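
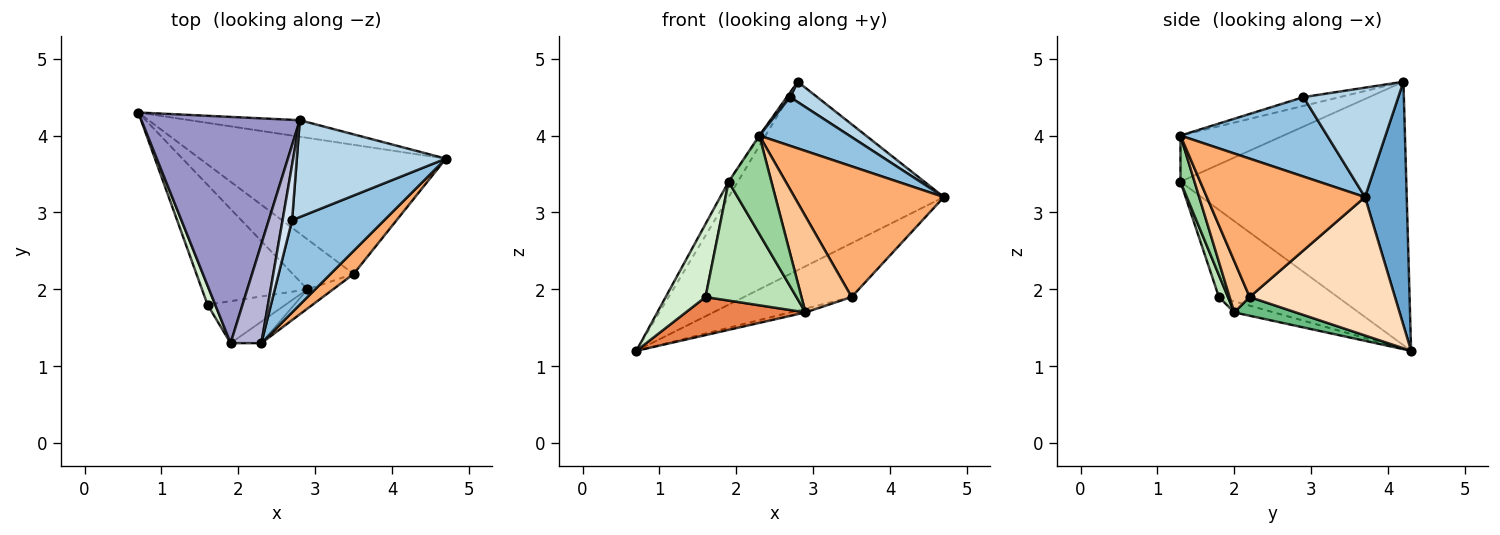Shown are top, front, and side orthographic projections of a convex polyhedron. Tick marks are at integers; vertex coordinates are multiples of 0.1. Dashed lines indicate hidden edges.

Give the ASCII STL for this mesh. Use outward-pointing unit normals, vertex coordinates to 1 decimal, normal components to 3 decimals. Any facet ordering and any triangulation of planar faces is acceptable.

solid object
 facet normal 0.190 0.978 -0.086
  outer loop
   vertex 2.8 4.2 4.7
   vertex 4.7 3.7 3.2
   vertex 0.7 4.3 1.2
  endloop
 endfacet
 facet normal 0.606 -0.371 0.704
  outer loop
   vertex 2.7 2.9 4.5
   vertex 2.3 1.3 4.0
   vertex 4.7 3.7 3.2
  endloop
 endfacet
 facet normal 0.583 -0.167 0.795
  outer loop
   vertex 2.7 2.9 4.5
   vertex 4.7 3.7 3.2
   vertex 2.8 4.2 4.7
  endloop
 endfacet
 facet normal -0.674 -0.061 0.736
  outer loop
   vertex 2.7 2.9 4.5
   vertex 2.8 4.2 4.7
   vertex 2.3 1.3 4.0
  endloop
 endfacet
 facet normal -0.100 -0.301 -0.948
  outer loop
   vertex 1.6 1.8 1.9
   vertex 0.7 4.3 1.2
   vertex 2.9 2.0 1.7
  endloop
 endfacet
 facet normal 0.722 -0.682 0.120
  outer loop
   vertex 3.5 2.2 1.9
   vertex 4.7 3.7 3.2
   vertex 2.3 1.3 4.0
  endloop
 endfacet
 facet normal 0.365 -0.913 -0.183
  outer loop
   vertex 3.5 2.2 1.9
   vertex 2.3 1.3 4.0
   vertex 2.9 2.0 1.7
  endloop
 endfacet
 facet normal 0.461 0.341 -0.819
  outer loop
   vertex 3.5 2.2 1.9
   vertex 0.7 4.3 1.2
   vertex 4.7 3.7 3.2
  endloop
 endfacet
 facet normal 0.293 0.073 -0.953
  outer loop
   vertex 3.5 2.2 1.9
   vertex 2.9 2.0 1.7
   vertex 0.7 4.3 1.2
  endloop
 endfacet
 facet normal 0.305 -0.930 -0.203
  outer loop
   vertex 1.9 1.3 3.4
   vertex 2.9 2.0 1.7
   vertex 2.3 1.3 4.0
  endloop
 endfacet
 facet normal 0.093 -0.939 -0.332
  outer loop
   vertex 1.9 1.3 3.4
   vertex 1.6 1.8 1.9
   vertex 2.9 2.0 1.7
  endloop
 endfacet
 facet normal -0.945 -0.317 0.083
  outer loop
   vertex 1.9 1.3 3.4
   vertex 0.7 4.3 1.2
   vertex 1.6 1.8 1.9
  endloop
 endfacet
 facet normal -0.857 0.035 0.515
  outer loop
   vertex 1.9 1.3 3.4
   vertex 2.8 4.2 4.7
   vertex 0.7 4.3 1.2
  endloop
 endfacet
 facet normal -0.832 0.010 0.555
  outer loop
   vertex 1.9 1.3 3.4
   vertex 2.3 1.3 4.0
   vertex 2.8 4.2 4.7
  endloop
 endfacet
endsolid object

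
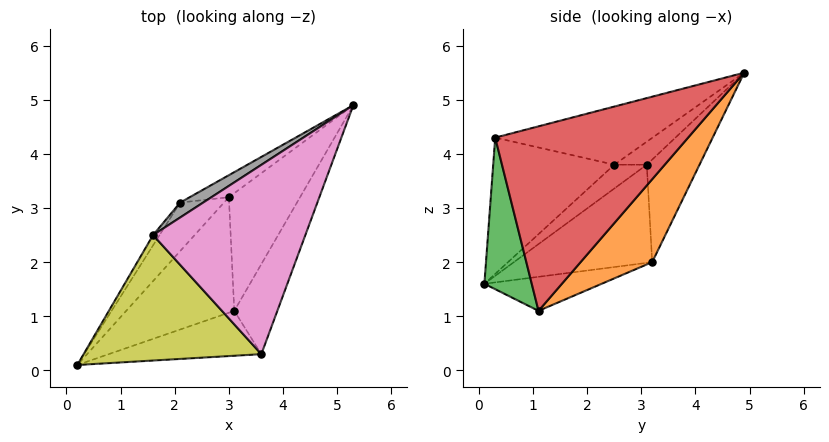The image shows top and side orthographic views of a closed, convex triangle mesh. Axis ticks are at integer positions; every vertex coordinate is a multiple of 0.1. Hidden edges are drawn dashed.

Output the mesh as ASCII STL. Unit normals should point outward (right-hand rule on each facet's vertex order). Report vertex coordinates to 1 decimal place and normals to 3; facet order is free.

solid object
 facet normal -0.280 0.367 -0.887
  outer loop
   vertex 3.0 3.2 2.0
   vertex 3.1 1.1 1.1
   vertex 0.2 0.1 1.6
  endloop
 endfacet
 facet normal 0.723 0.301 -0.621
  outer loop
   vertex 3.0 3.2 2.0
   vertex 5.3 4.9 5.5
   vertex 3.1 1.1 1.1
  endloop
 endfacet
 facet normal 0.271 -0.923 -0.273
  outer loop
   vertex 3.6 0.3 4.3
   vertex 0.2 0.1 1.6
   vertex 3.1 1.1 1.1
  endloop
 endfacet
 facet normal 0.933 -0.288 -0.218
  outer loop
   vertex 3.6 0.3 4.3
   vertex 3.1 1.1 1.1
   vertex 5.3 4.9 5.5
  endloop
 endfacet
 facet normal -0.686 0.659 -0.307
  outer loop
   vertex 2.1 3.1 3.8
   vertex 3.0 3.2 2.0
   vertex 0.2 0.1 1.6
  endloop
 endfacet
 facet normal -0.418 0.894 -0.159
  outer loop
   vertex 2.1 3.1 3.8
   vertex 5.3 4.9 5.5
   vertex 3.0 3.2 2.0
  endloop
 endfacet
 facet normal -0.354 -0.111 0.928
  outer loop
   vertex 1.6 2.5 3.8
   vertex 3.6 0.3 4.3
   vertex 5.3 4.9 5.5
  endloop
 endfacet
 facet normal -0.609 0.508 0.609
  outer loop
   vertex 1.6 2.5 3.8
   vertex 5.3 4.9 5.5
   vertex 2.1 3.1 3.8
  endloop
 endfacet
 facet normal -0.570 -0.349 0.744
  outer loop
   vertex 1.6 2.5 3.8
   vertex 0.2 0.1 1.6
   vertex 3.6 0.3 4.3
  endloop
 endfacet
 facet normal -0.752 0.627 -0.205
  outer loop
   vertex 1.6 2.5 3.8
   vertex 2.1 3.1 3.8
   vertex 0.2 0.1 1.6
  endloop
 endfacet
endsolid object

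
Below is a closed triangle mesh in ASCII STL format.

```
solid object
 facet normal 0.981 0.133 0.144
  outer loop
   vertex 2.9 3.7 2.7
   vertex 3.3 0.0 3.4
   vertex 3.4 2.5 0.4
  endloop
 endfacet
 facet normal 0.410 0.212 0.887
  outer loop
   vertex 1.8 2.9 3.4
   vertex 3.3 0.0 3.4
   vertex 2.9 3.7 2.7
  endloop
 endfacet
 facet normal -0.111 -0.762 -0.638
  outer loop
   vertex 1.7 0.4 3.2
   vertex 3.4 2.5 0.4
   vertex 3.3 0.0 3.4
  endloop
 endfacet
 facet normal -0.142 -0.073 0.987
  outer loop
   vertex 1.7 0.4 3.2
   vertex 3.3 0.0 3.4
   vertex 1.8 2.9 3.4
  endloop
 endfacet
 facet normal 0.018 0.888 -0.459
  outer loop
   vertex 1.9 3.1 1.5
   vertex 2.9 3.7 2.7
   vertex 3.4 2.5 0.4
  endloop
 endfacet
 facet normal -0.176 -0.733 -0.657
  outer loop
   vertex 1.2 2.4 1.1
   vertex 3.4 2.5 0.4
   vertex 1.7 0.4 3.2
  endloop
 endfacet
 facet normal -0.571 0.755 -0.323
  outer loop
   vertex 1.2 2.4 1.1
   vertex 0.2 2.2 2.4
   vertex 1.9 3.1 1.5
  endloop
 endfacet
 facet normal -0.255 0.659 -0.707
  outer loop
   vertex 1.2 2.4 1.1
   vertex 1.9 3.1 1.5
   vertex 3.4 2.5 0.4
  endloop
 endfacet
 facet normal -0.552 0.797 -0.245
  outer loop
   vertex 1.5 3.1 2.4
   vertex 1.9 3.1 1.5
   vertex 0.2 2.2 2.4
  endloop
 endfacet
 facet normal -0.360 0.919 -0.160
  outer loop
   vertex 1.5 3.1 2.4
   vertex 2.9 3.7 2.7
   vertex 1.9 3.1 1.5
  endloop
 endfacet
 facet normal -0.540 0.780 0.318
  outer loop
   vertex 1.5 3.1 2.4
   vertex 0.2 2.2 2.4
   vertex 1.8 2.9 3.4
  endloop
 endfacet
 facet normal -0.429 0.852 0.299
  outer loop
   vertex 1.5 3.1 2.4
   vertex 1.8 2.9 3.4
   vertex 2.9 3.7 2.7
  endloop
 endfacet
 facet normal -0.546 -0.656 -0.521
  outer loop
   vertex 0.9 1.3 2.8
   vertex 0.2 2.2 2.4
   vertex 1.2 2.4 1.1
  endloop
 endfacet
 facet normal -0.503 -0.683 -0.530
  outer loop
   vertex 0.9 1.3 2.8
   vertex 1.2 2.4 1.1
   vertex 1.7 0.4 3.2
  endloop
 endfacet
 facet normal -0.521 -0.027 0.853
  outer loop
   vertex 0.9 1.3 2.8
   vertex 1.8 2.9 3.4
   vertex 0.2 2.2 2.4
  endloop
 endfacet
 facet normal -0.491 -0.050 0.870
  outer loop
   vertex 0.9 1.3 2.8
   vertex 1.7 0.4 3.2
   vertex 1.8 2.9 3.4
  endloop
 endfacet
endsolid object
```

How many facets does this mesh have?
16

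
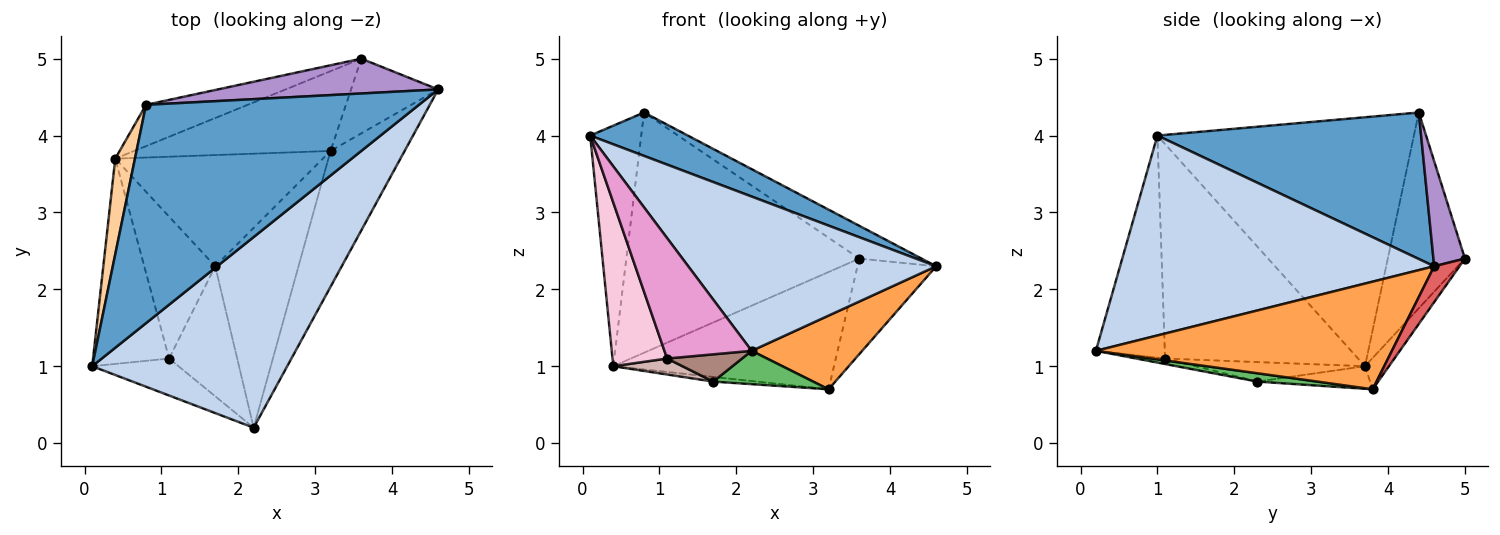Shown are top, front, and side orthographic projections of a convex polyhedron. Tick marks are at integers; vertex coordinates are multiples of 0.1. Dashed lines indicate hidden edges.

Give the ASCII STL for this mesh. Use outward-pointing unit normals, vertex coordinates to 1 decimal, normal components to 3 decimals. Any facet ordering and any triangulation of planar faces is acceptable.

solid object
 facet normal 0.466 -0.172 0.868
  outer loop
   vertex 0.8 4.4 4.3
   vertex 0.1 1.0 4.0
   vertex 4.6 4.6 2.3
  endloop
 endfacet
 facet normal 0.623 -0.492 0.608
  outer loop
   vertex 2.2 0.2 1.2
   vertex 4.6 4.6 2.3
   vertex 0.1 1.0 4.0
  endloop
 endfacet
 facet normal 0.787 -0.294 -0.542
  outer loop
   vertex 2.2 0.2 1.2
   vertex 3.2 3.8 0.7
   vertex 4.6 4.6 2.3
  endloop
 endfacet
 facet normal -0.978 0.195 0.077
  outer loop
   vertex 0.4 3.7 1.0
   vertex 0.1 1.0 4.0
   vertex 0.8 4.4 4.3
  endloop
 endfacet
 facet normal 0.098 -0.164 -0.982
  outer loop
   vertex 1.7 2.3 0.8
   vertex 3.2 3.8 0.7
   vertex 2.2 0.2 1.2
  endloop
 endfacet
 facet normal -0.108 0.042 -0.993
  outer loop
   vertex 1.7 2.3 0.8
   vertex 0.4 3.7 1.0
   vertex 3.2 3.8 0.7
  endloop
 endfacet
 facet normal 0.246 0.764 -0.597
  outer loop
   vertex 3.6 5.0 2.4
   vertex 4.6 4.6 2.3
   vertex 3.2 3.8 0.7
  endloop
 endfacet
 facet normal -0.089 0.823 -0.560
  outer loop
   vertex 3.6 5.0 2.4
   vertex 3.2 3.8 0.7
   vertex 0.4 3.7 1.0
  endloop
 endfacet
 facet normal 0.328 0.648 0.688
  outer loop
   vertex 3.6 5.0 2.4
   vertex 0.8 4.4 4.3
   vertex 4.6 4.6 2.3
  endloop
 endfacet
 facet normal -0.310 0.937 -0.161
  outer loop
   vertex 3.6 5.0 2.4
   vertex 0.4 3.7 1.0
   vertex 0.8 4.4 4.3
  endloop
 endfacet
 facet normal -0.079 -0.205 -0.976
  outer loop
   vertex 1.1 1.1 1.1
   vertex 1.7 2.3 0.8
   vertex 2.2 0.2 1.2
  endloop
 endfacet
 facet normal -0.264 -0.108 -0.959
  outer loop
   vertex 1.1 1.1 1.1
   vertex 0.4 3.7 1.0
   vertex 1.7 2.3 0.8
  endloop
 endfacet
 facet normal -0.603 -0.763 -0.234
  outer loop
   vertex 1.1 1.1 1.1
   vertex 2.2 0.2 1.2
   vertex 0.1 1.0 4.0
  endloop
 endfacet
 facet normal -0.911 -0.258 -0.323
  outer loop
   vertex 1.1 1.1 1.1
   vertex 0.1 1.0 4.0
   vertex 0.4 3.7 1.0
  endloop
 endfacet
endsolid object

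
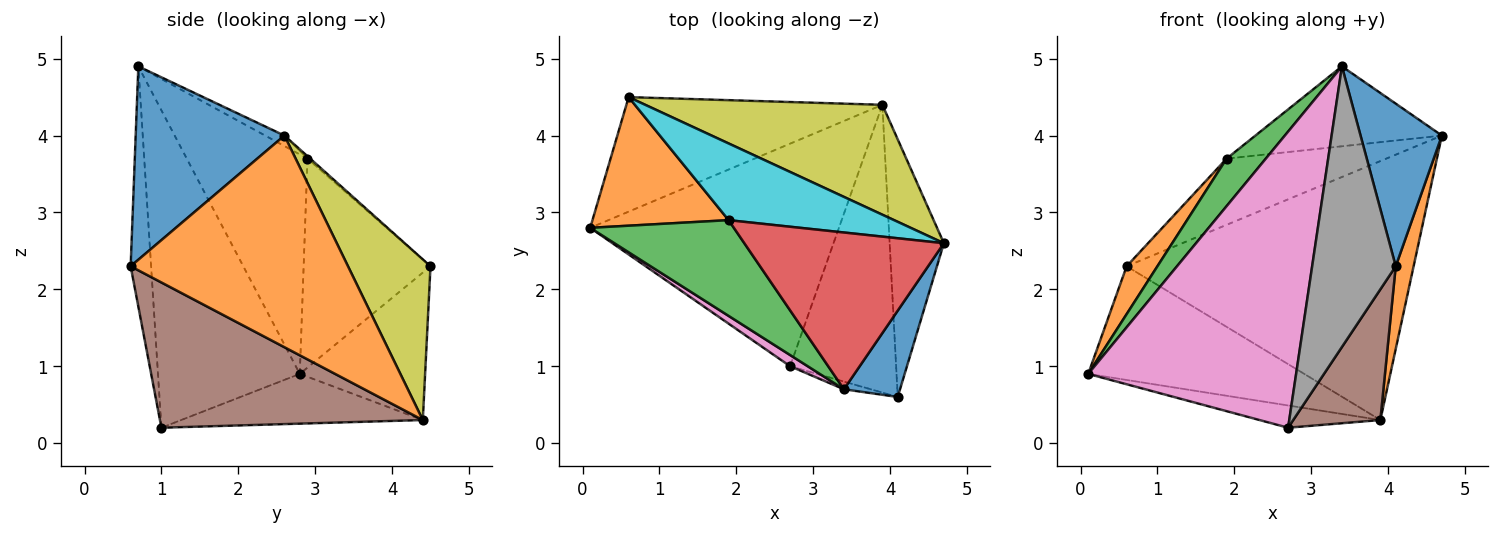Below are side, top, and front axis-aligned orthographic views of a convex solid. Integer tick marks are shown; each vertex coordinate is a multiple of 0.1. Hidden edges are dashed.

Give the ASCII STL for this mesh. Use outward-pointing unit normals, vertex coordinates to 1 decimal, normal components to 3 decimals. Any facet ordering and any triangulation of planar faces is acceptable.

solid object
 facet normal 0.850 -0.465 0.247
  outer loop
   vertex 3.4 0.7 4.9
   vertex 4.1 0.6 2.3
   vertex 4.7 2.6 4.0
  endloop
 endfacet
 facet normal 0.966 -0.079 -0.247
  outer loop
   vertex 3.9 4.4 0.3
   vertex 4.7 2.6 4.0
   vertex 4.1 0.6 2.3
  endloop
 endfacet
 facet normal -0.807 -0.262 0.528
  outer loop
   vertex 1.9 2.9 3.7
   vertex 0.1 2.8 0.9
   vertex 3.4 0.7 4.9
  endloop
 endfacet
 facet normal -0.047 0.454 0.890
  outer loop
   vertex 1.9 2.9 3.7
   vertex 3.4 0.7 4.9
   vertex 4.7 2.6 4.0
  endloop
 endfacet
 facet normal -0.195 0.098 -0.976
  outer loop
   vertex 2.7 1.0 0.2
   vertex 0.1 2.8 0.9
   vertex 3.9 4.4 0.3
  endloop
 endfacet
 facet normal 0.780 -0.259 -0.569
  outer loop
   vertex 2.7 1.0 0.2
   vertex 3.9 4.4 0.3
   vertex 4.1 0.6 2.3
  endloop
 endfacet
 facet normal -0.563 -0.826 0.031
  outer loop
   vertex 2.7 1.0 0.2
   vertex 3.4 0.7 4.9
   vertex 0.1 2.8 0.9
  endloop
 endfacet
 facet normal -0.238 -0.971 -0.027
  outer loop
   vertex 2.7 1.0 0.2
   vertex 4.1 0.6 2.3
   vertex 3.4 0.7 4.9
  endloop
 endfacet
 facet normal 0.256 0.890 0.378
  outer loop
   vertex 0.6 4.5 2.3
   vertex 4.7 2.6 4.0
   vertex 3.9 4.4 0.3
  endloop
 endfacet
 facet normal -0.011 0.653 0.757
  outer loop
   vertex 0.6 4.5 2.3
   vertex 1.9 2.9 3.7
   vertex 4.7 2.6 4.0
  endloop
 endfacet
 facet normal -0.378 0.652 -0.657
  outer loop
   vertex 0.6 4.5 2.3
   vertex 3.9 4.4 0.3
   vertex 0.1 2.8 0.9
  endloop
 endfacet
 facet normal -0.821 -0.199 0.535
  outer loop
   vertex 0.6 4.5 2.3
   vertex 0.1 2.8 0.9
   vertex 1.9 2.9 3.7
  endloop
 endfacet
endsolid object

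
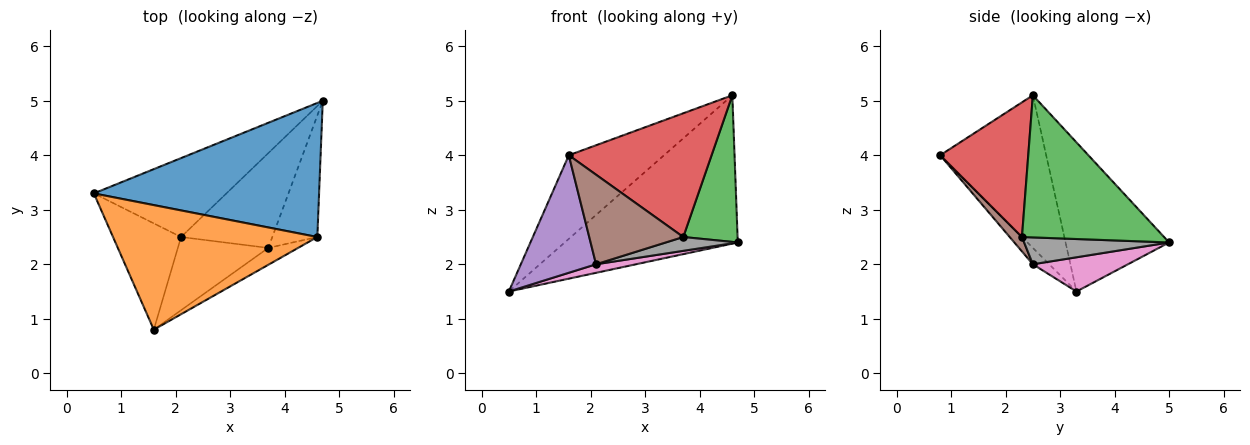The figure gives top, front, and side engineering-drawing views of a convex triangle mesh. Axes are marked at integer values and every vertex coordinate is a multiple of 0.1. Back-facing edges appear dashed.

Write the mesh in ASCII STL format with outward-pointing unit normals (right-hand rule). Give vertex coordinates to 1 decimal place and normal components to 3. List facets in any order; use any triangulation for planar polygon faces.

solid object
 facet normal -0.406 0.678 0.613
  outer loop
   vertex 4.6 2.5 5.1
   vertex 4.7 5.0 2.4
   vertex 0.5 3.3 1.5
  endloop
 endfacet
 facet normal -0.527 0.474 0.706
  outer loop
   vertex 4.6 2.5 5.1
   vertex 0.5 3.3 1.5
   vertex 1.6 0.8 4.0
  endloop
 endfacet
 facet normal 0.896 -0.342 -0.284
  outer loop
   vertex 3.7 2.3 2.5
   vertex 4.7 5.0 2.4
   vertex 4.6 2.5 5.1
  endloop
 endfacet
 facet normal 0.521 -0.845 -0.115
  outer loop
   vertex 3.7 2.3 2.5
   vertex 4.6 2.5 5.1
   vertex 1.6 0.8 4.0
  endloop
 endfacet
 facet normal -0.159 -0.732 -0.662
  outer loop
   vertex 2.1 2.5 2.0
   vertex 1.6 0.8 4.0
   vertex 0.5 3.3 1.5
  endloop
 endfacet
 facet normal 0.100 -0.770 -0.630
  outer loop
   vertex 2.1 2.5 2.0
   vertex 3.7 2.3 2.5
   vertex 1.6 0.8 4.0
  endloop
 endfacet
 facet normal 0.249 -0.105 -0.963
  outer loop
   vertex 2.1 2.5 2.0
   vertex 0.5 3.3 1.5
   vertex 4.7 5.0 2.4
  endloop
 endfacet
 facet normal 0.280 -0.139 -0.950
  outer loop
   vertex 2.1 2.5 2.0
   vertex 4.7 5.0 2.4
   vertex 3.7 2.3 2.5
  endloop
 endfacet
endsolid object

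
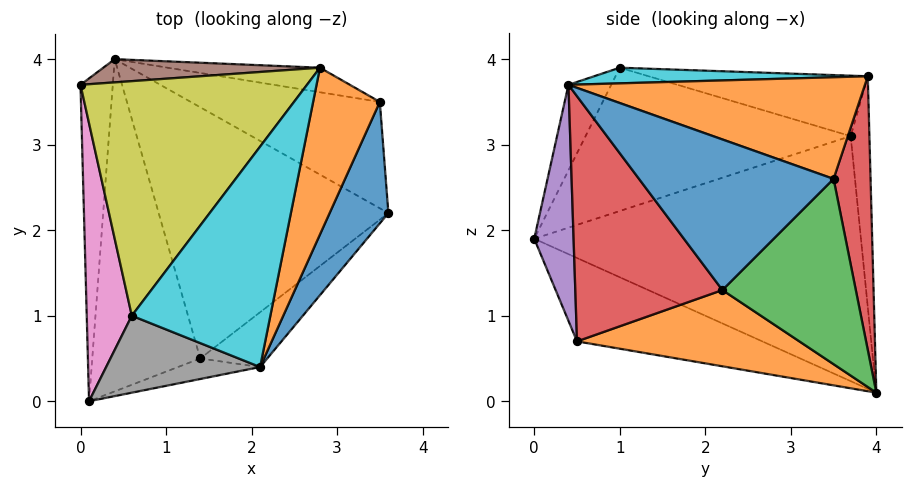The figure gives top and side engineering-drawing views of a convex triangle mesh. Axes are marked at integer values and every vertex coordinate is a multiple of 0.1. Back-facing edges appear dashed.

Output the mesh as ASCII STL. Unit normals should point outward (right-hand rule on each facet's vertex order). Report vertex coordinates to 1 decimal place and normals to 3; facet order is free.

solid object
 facet normal -0.991 0.016 -0.131
  outer loop
   vertex 0.4 4.0 0.1
   vertex 0.1 0.0 1.9
   vertex 0.0 3.7 3.1
  endloop
 endfacet
 facet normal 0.314 -0.073 -0.947
  outer loop
   vertex 1.4 0.5 0.7
   vertex 0.4 4.0 0.1
   vertex 3.6 2.2 1.3
  endloop
 endfacet
 facet normal -0.584 -0.296 -0.756
  outer loop
   vertex 1.4 0.5 0.7
   vertex 0.1 0.0 1.9
   vertex 0.4 4.0 0.1
  endloop
 endfacet
 facet normal 0.631 -0.756 -0.173
  outer loop
   vertex 1.4 0.5 0.7
   vertex 3.6 2.2 1.3
   vertex 2.1 0.4 3.7
  endloop
 endfacet
 facet normal 0.278 -0.956 -0.097
  outer loop
   vertex 1.4 0.5 0.7
   vertex 2.1 0.4 3.7
   vertex 0.1 0.0 1.9
  endloop
 endfacet
 facet normal -0.093 0.992 0.087
  outer loop
   vertex 2.8 3.9 3.8
   vertex 0.4 4.0 0.1
   vertex 0.0 3.7 3.1
  endloop
 endfacet
 facet normal -0.947 -0.122 0.298
  outer loop
   vertex 0.6 1.0 3.9
   vertex 0.0 3.7 3.1
   vertex 0.1 0.0 1.9
  endloop
 endfacet
 facet normal -0.269 -0.833 0.484
  outer loop
   vertex 0.6 1.0 3.9
   vertex 0.1 0.0 1.9
   vertex 2.1 0.4 3.7
  endloop
 endfacet
 facet normal -0.251 0.223 0.942
  outer loop
   vertex 0.6 1.0 3.9
   vertex 2.8 3.9 3.8
   vertex 0.0 3.7 3.1
  endloop
 endfacet
 facet normal 0.112 -0.051 0.992
  outer loop
   vertex 0.6 1.0 3.9
   vertex 2.1 0.4 3.7
   vertex 2.8 3.9 3.8
  endloop
 endfacet
 facet normal 0.894 -0.280 0.349
  outer loop
   vertex 3.5 3.5 2.6
   vertex 2.1 0.4 3.7
   vertex 3.6 2.2 1.3
  endloop
 endfacet
 facet normal 0.822 -0.180 0.540
  outer loop
   vertex 3.5 3.5 2.6
   vertex 2.8 3.9 3.8
   vertex 2.1 0.4 3.7
  endloop
 endfacet
 facet normal 0.555 0.609 -0.566
  outer loop
   vertex 3.5 3.5 2.6
   vertex 3.6 2.2 1.3
   vertex 0.4 4.0 0.1
  endloop
 endfacet
 facet normal 0.277 0.948 -0.154
  outer loop
   vertex 3.5 3.5 2.6
   vertex 0.4 4.0 0.1
   vertex 2.8 3.9 3.8
  endloop
 endfacet
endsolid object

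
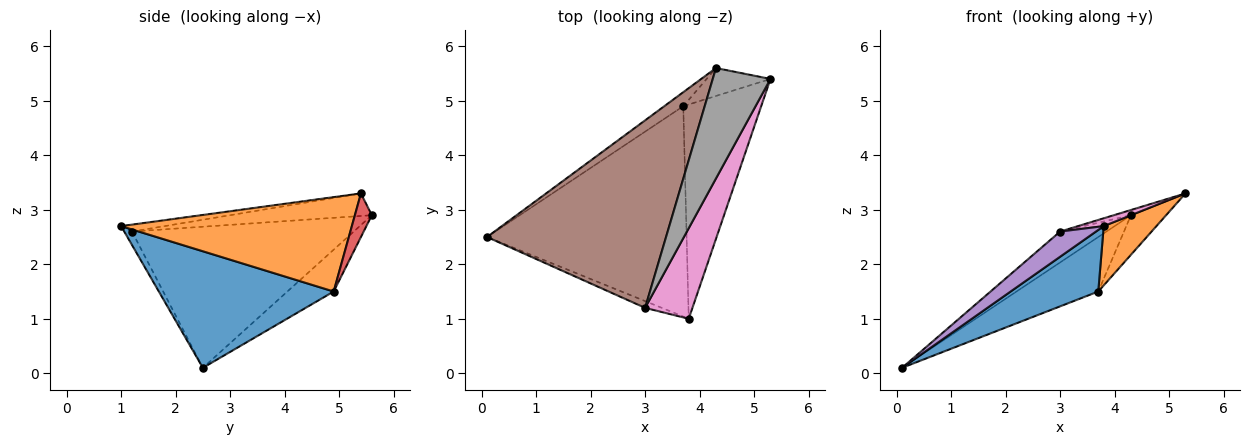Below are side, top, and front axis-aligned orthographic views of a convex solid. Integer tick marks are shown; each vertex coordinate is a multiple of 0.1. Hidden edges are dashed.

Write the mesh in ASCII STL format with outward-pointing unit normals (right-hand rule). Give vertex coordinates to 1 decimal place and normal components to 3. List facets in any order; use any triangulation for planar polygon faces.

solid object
 facet normal 0.489 -0.245 -0.837
  outer loop
   vertex 3.7 4.9 1.5
   vertex 3.8 1.0 2.7
   vertex 0.1 2.5 0.1
  endloop
 endfacet
 facet normal 0.760 -0.173 -0.627
  outer loop
   vertex 3.7 4.9 1.5
   vertex 5.3 5.4 3.3
   vertex 3.8 1.0 2.7
  endloop
 endfacet
 facet normal -0.481 0.849 -0.218
  outer loop
   vertex 3.7 4.9 1.5
   vertex 0.1 2.5 0.1
   vertex 4.3 5.6 2.9
  endloop
 endfacet
 facet normal 0.367 0.760 -0.537
  outer loop
   vertex 3.7 4.9 1.5
   vertex 4.3 5.6 2.9
   vertex 5.3 5.4 3.3
  endloop
 endfacet
 facet normal -0.205 -0.945 -0.254
  outer loop
   vertex 3.0 1.2 2.6
   vertex 0.1 2.5 0.1
   vertex 3.8 1.0 2.7
  endloop
 endfacet
 facet normal -0.614 0.128 0.779
  outer loop
   vertex 3.0 1.2 2.6
   vertex 4.3 5.6 2.9
   vertex 0.1 2.5 0.1
  endloop
 endfacet
 facet normal -0.145 -0.085 0.986
  outer loop
   vertex 3.0 1.2 2.6
   vertex 3.8 1.0 2.7
   vertex 5.3 5.4 3.3
  endloop
 endfacet
 facet normal -0.363 0.044 0.931
  outer loop
   vertex 3.0 1.2 2.6
   vertex 5.3 5.4 3.3
   vertex 4.3 5.6 2.9
  endloop
 endfacet
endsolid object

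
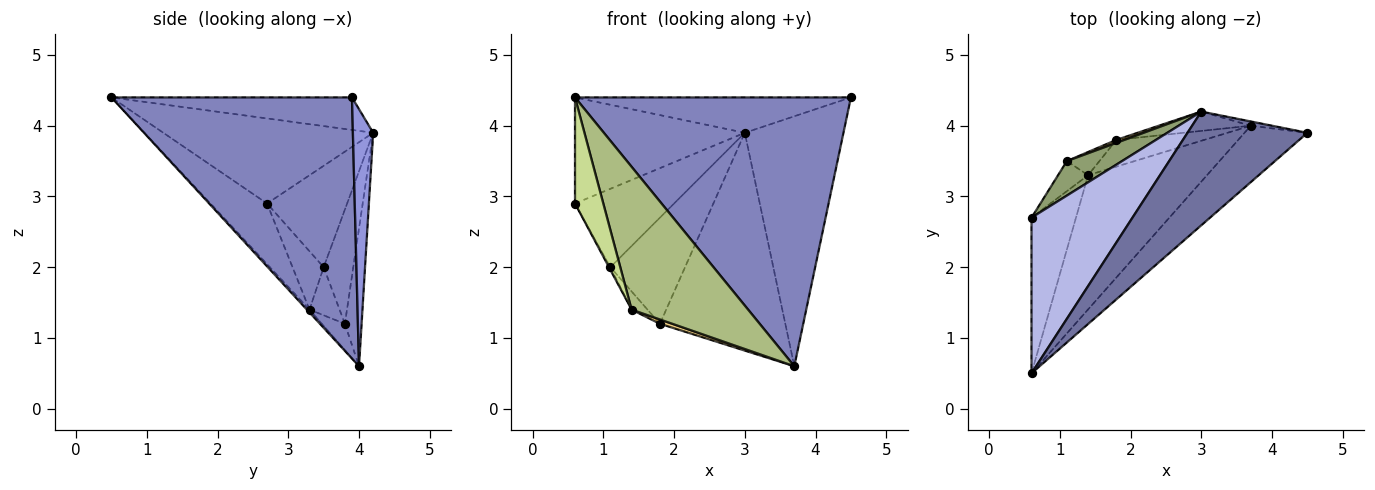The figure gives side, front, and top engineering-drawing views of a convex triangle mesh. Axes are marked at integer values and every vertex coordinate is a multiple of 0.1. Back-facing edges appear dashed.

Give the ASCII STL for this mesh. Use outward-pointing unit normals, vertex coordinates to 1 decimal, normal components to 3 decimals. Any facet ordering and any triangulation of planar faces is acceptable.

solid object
 facet normal -0.251 0.287 0.924
  outer loop
   vertex 3.0 4.2 3.9
   vertex 0.6 0.5 4.4
   vertex 4.5 3.9 4.4
  endloop
 endfacet
 facet normal 0.649 -0.745 -0.156
  outer loop
   vertex 3.7 4.0 0.6
   vertex 4.5 3.9 4.4
   vertex 0.6 0.5 4.4
  endloop
 endfacet
 facet normal 0.201 0.979 -0.017
  outer loop
   vertex 3.7 4.0 0.6
   vertex 3.0 4.2 3.9
   vertex 4.5 3.9 4.4
  endloop
 endfacet
 facet normal -0.571 0.462 0.678
  outer loop
   vertex 0.6 2.7 2.9
   vertex 0.6 0.5 4.4
   vertex 3.0 4.2 3.9
  endloop
 endfacet
 facet normal -0.595 0.736 0.324
  outer loop
   vertex 0.6 2.7 2.9
   vertex 3.0 4.2 3.9
   vertex 1.1 3.5 2.0
  endloop
 endfacet
 facet normal -0.016 -0.729 -0.685
  outer loop
   vertex 1.4 3.3 1.4
   vertex 3.7 4.0 0.6
   vertex 0.6 0.5 4.4
  endloop
 endfacet
 facet normal -0.748 -0.374 -0.548
  outer loop
   vertex 1.4 3.3 1.4
   vertex 0.6 0.5 4.4
   vertex 0.6 2.7 2.9
  endloop
 endfacet
 facet normal -0.888 0.040 -0.458
  outer loop
   vertex 1.4 3.3 1.4
   vertex 0.6 2.7 2.9
   vertex 1.1 3.5 2.0
  endloop
 endfacet
 facet normal -0.132 0.987 -0.088
  outer loop
   vertex 1.8 3.8 1.2
   vertex 3.0 4.2 3.9
   vertex 3.7 4.0 0.6
  endloop
 endfacet
 facet normal -0.368 0.929 0.026
  outer loop
   vertex 1.8 3.8 1.2
   vertex 1.1 3.5 2.0
   vertex 3.0 4.2 3.9
  endloop
 endfacet
 facet normal -0.283 -0.152 -0.947
  outer loop
   vertex 1.8 3.8 1.2
   vertex 3.7 4.0 0.6
   vertex 1.4 3.3 1.4
  endloop
 endfacet
 facet normal -0.759 0.402 -0.513
  outer loop
   vertex 1.8 3.8 1.2
   vertex 1.4 3.3 1.4
   vertex 1.1 3.5 2.0
  endloop
 endfacet
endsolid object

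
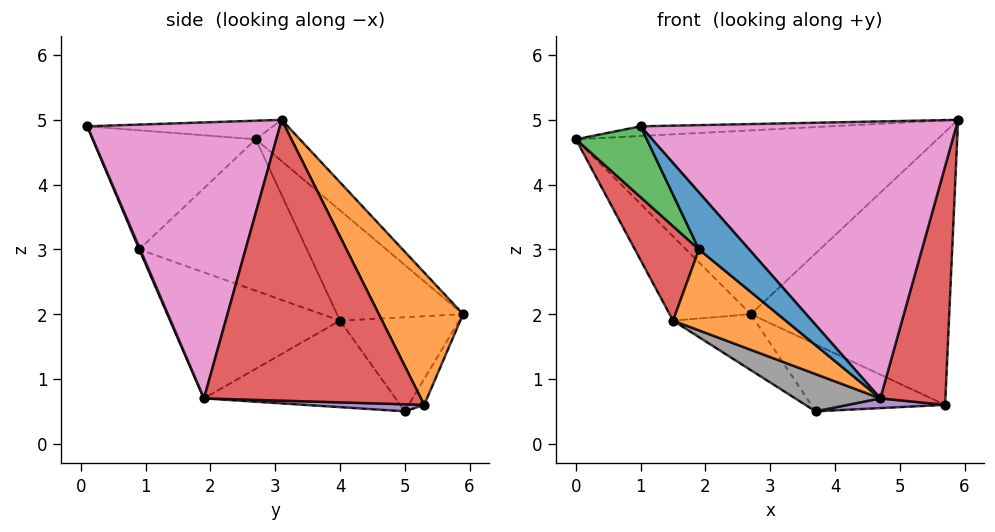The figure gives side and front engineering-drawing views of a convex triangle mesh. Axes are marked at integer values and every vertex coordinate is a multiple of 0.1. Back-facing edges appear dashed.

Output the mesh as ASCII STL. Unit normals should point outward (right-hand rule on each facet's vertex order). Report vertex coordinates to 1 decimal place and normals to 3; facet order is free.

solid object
 facet normal -0.083 0.683 0.726
  outer loop
   vertex 2.7 5.9 2.0
   vertex 0.0 2.7 4.7
   vertex 5.9 3.1 5.0
  endloop
 endfacet
 facet normal 0.357 0.842 0.405
  outer loop
   vertex 5.7 5.3 0.6
   vertex 2.7 5.9 2.0
   vertex 5.9 3.1 5.0
  endloop
 endfacet
 facet normal -0.096 0.824 -0.558
  outer loop
   vertex 5.7 5.3 0.6
   vertex 3.7 5.0 0.5
   vertex 2.7 5.9 2.0
  endloop
 endfacet
 facet normal 0.942 -0.282 -0.184
  outer loop
   vertex 5.7 5.3 0.6
   vertex 5.9 3.1 5.0
   vertex 4.7 1.9 0.7
  endloop
 endfacet
 facet normal 0.057 -0.046 -0.997
  outer loop
   vertex 5.7 5.3 0.6
   vertex 4.7 1.9 0.7
   vertex 3.7 5.0 0.5
  endloop
 endfacet
 facet normal -0.054 0.056 0.997
  outer loop
   vertex 1.0 0.1 4.9
   vertex 5.9 3.1 5.0
   vertex 0.0 2.7 4.7
  endloop
 endfacet
 facet normal 0.519 -0.850 0.093
  outer loop
   vertex 1.0 0.1 4.9
   vertex 4.7 1.9 0.7
   vertex 5.9 3.1 5.0
  endloop
 endfacet
 facet normal -0.458 -0.204 -0.865
  outer loop
   vertex 1.5 4.0 1.9
   vertex 3.7 5.0 0.5
   vertex 4.7 1.9 0.7
  endloop
 endfacet
 facet normal -0.825 0.531 -0.195
  outer loop
   vertex 1.5 4.0 1.9
   vertex 0.0 2.7 4.7
   vertex 2.7 5.9 2.0
  endloop
 endfacet
 facet normal -0.615 0.424 -0.665
  outer loop
   vertex 1.5 4.0 1.9
   vertex 2.7 5.9 2.0
   vertex 3.7 5.0 0.5
  endloop
 endfacet
 facet normal 0.017 -0.924 -0.381
  outer loop
   vertex 1.9 0.9 3.0
   vertex 4.7 1.9 0.7
   vertex 1.0 0.1 4.9
  endloop
 endfacet
 facet normal -0.519 -0.345 -0.782
  outer loop
   vertex 1.9 0.9 3.0
   vertex 1.5 4.0 1.9
   vertex 4.7 1.9 0.7
  endloop
 endfacet
 facet normal -0.785 -0.342 -0.516
  outer loop
   vertex 1.9 0.9 3.0
   vertex 1.0 0.1 4.9
   vertex 0.0 2.7 4.7
  endloop
 endfacet
 facet normal -0.777 -0.297 -0.554
  outer loop
   vertex 1.9 0.9 3.0
   vertex 0.0 2.7 4.7
   vertex 1.5 4.0 1.9
  endloop
 endfacet
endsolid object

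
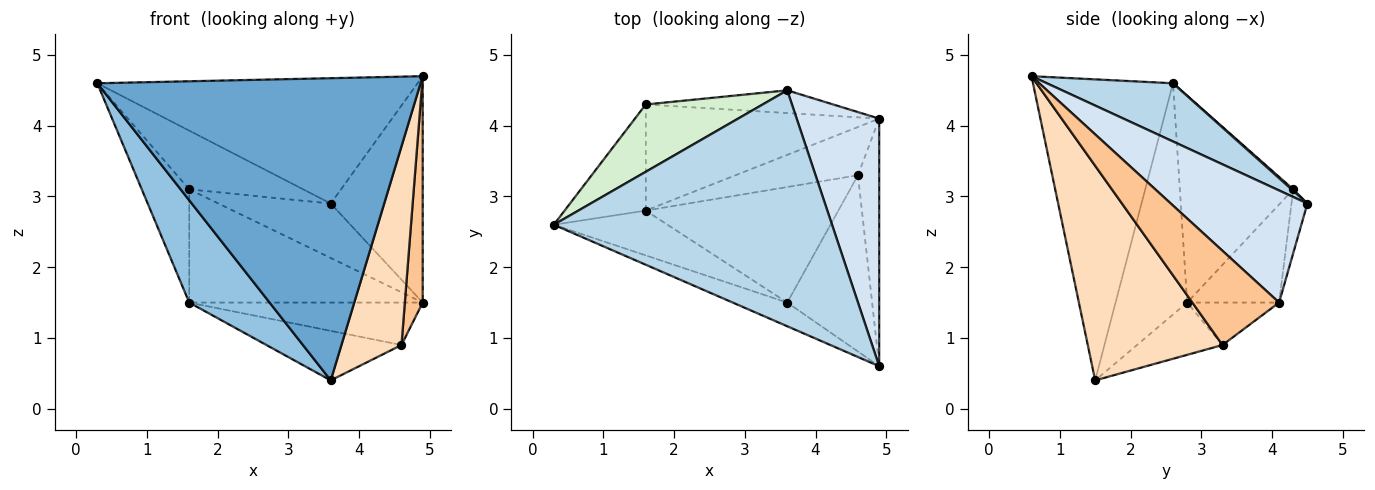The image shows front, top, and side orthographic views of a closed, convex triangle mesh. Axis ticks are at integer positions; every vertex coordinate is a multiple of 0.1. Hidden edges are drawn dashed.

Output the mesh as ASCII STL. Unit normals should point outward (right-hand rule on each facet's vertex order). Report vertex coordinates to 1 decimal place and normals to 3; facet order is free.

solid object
 facet normal -0.396 -0.915 -0.072
  outer loop
   vertex 3.6 1.5 0.4
   vertex 4.9 0.6 4.7
   vertex 0.3 2.6 4.6
  endloop
 endfacet
 facet normal -0.632 -0.710 -0.311
  outer loop
   vertex 1.6 2.8 1.5
   vertex 3.6 1.5 0.4
   vertex 0.3 2.6 4.6
  endloop
 endfacet
 facet normal 0.182 0.461 0.868
  outer loop
   vertex 3.6 4.5 2.9
   vertex 0.3 2.6 4.6
   vertex 4.9 0.6 4.7
  endloop
 endfacet
 facet normal 0.708 0.477 0.521
  outer loop
   vertex 3.6 4.5 2.9
   vertex 4.9 0.6 4.7
   vertex 4.9 4.1 1.5
  endloop
 endfacet
 facet normal -0.252 0.639 -0.727
  outer loop
   vertex 4.6 3.3 0.9
   vertex 1.6 2.8 1.5
   vertex 4.9 4.1 1.5
  endloop
 endfacet
 facet normal -0.242 0.382 -0.892
  outer loop
   vertex 4.6 3.3 0.9
   vertex 3.6 1.5 0.4
   vertex 1.6 2.8 1.5
  endloop
 endfacet
 facet normal 0.956 -0.197 -0.216
  outer loop
   vertex 4.6 3.3 0.9
   vertex 4.9 4.1 1.5
   vertex 4.9 0.6 4.7
  endloop
 endfacet
 facet normal 0.859 -0.383 -0.340
  outer loop
   vertex 4.6 3.3 0.9
   vertex 4.9 0.6 4.7
   vertex 3.6 1.5 0.4
  endloop
 endfacet
 facet normal -0.276 0.701 -0.657
  outer loop
   vertex 1.6 4.3 3.1
   vertex 4.9 4.1 1.5
   vertex 1.6 2.8 1.5
  endloop
 endfacet
 facet normal -0.130 0.915 -0.382
  outer loop
   vertex 1.6 4.3 3.1
   vertex 3.6 4.5 2.9
   vertex 4.9 4.1 1.5
  endloop
 endfacet
 facet normal -0.867 0.363 -0.340
  outer loop
   vertex 1.6 4.3 3.1
   vertex 1.6 2.8 1.5
   vertex 0.3 2.6 4.6
  endloop
 endfacet
 facet normal 0.010 0.657 0.753
  outer loop
   vertex 1.6 4.3 3.1
   vertex 0.3 2.6 4.6
   vertex 3.6 4.5 2.9
  endloop
 endfacet
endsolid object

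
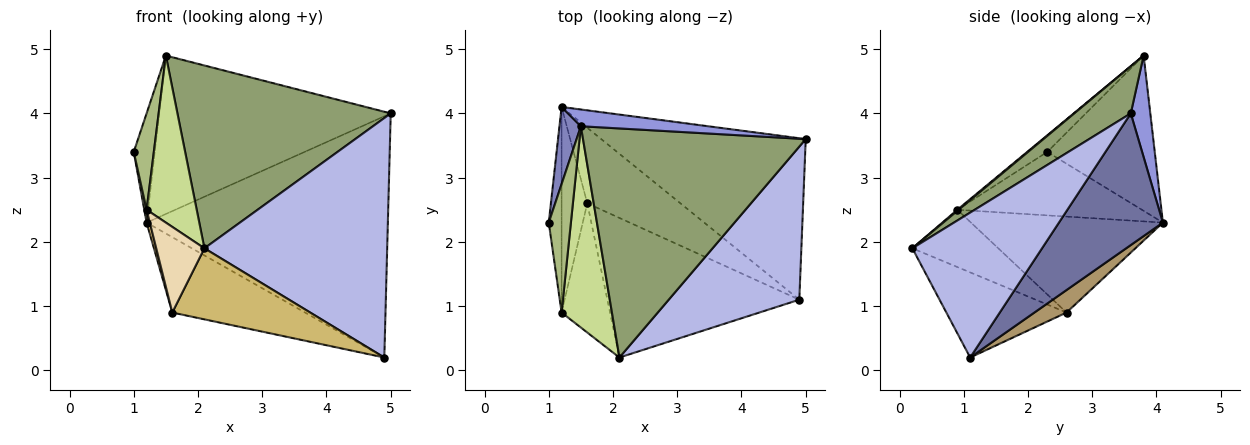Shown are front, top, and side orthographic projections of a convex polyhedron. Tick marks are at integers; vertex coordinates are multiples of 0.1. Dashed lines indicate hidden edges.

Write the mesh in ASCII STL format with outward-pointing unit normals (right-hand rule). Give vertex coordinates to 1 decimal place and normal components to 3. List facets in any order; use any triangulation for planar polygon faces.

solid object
 facet normal 0.337 0.782 -0.524
  outer loop
   vertex 1.2 4.1 2.3
   vertex 5.0 3.6 4.0
   vertex 4.9 1.1 0.2
  endloop
 endfacet
 facet normal -0.973 0.190 0.134
  outer loop
   vertex 1.5 3.8 4.9
   vertex 1.2 4.1 2.3
   vertex 1.0 2.3 3.4
  endloop
 endfacet
 facet normal 0.084 0.991 0.105
  outer loop
   vertex 1.5 3.8 4.9
   vertex 5.0 3.6 4.0
   vertex 1.2 4.1 2.3
  endloop
 endfacet
 facet normal 0.513 -0.723 0.462
  outer loop
   vertex 2.1 0.2 1.9
   vertex 4.9 1.1 0.2
   vertex 5.0 3.6 4.0
  endloop
 endfacet
 facet normal 0.163 -0.615 0.771
  outer loop
   vertex 2.1 0.2 1.9
   vertex 5.0 3.6 4.0
   vertex 1.5 3.8 4.9
  endloop
 endfacet
 facet normal -0.514 -0.514 0.686
  outer loop
   vertex 1.2 0.9 2.5
   vertex 1.5 3.8 4.9
   vertex 1.0 2.3 3.4
  endloop
 endfacet
 facet normal 0.016 -0.638 0.769
  outer loop
   vertex 1.2 0.9 2.5
   vertex 2.1 0.2 1.9
   vertex 1.5 3.8 4.9
  endloop
 endfacet
 facet normal -0.980 -0.012 -0.198
  outer loop
   vertex 1.2 0.9 2.5
   vertex 1.0 2.3 3.4
   vertex 1.2 4.1 2.3
  endloop
 endfacet
 facet normal 0.168 0.696 -0.698
  outer loop
   vertex 1.6 2.6 0.9
   vertex 1.2 4.1 2.3
   vertex 4.9 1.1 0.2
  endloop
 endfacet
 facet normal -0.368 -0.422 -0.829
  outer loop
   vertex 1.6 2.6 0.9
   vertex 4.9 1.1 0.2
   vertex 2.1 0.2 1.9
  endloop
 endfacet
 facet normal -0.966 -0.016 -0.259
  outer loop
   vertex 1.6 2.6 0.9
   vertex 1.2 0.9 2.5
   vertex 1.2 4.1 2.3
  endloop
 endfacet
 facet normal -0.702 -0.394 -0.594
  outer loop
   vertex 1.6 2.6 0.9
   vertex 2.1 0.2 1.9
   vertex 1.2 0.9 2.5
  endloop
 endfacet
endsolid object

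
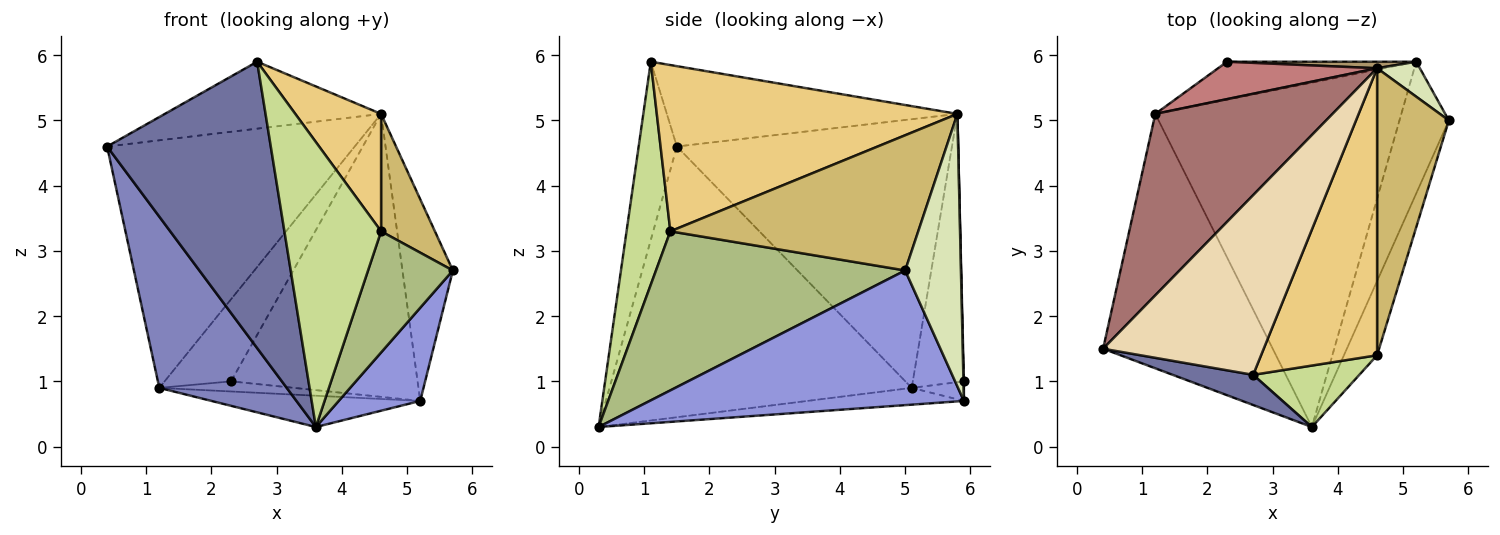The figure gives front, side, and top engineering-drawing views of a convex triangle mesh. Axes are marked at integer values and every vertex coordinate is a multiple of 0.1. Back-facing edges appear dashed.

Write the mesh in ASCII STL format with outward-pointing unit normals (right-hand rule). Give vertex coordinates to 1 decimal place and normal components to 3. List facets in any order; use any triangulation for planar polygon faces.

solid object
 facet normal -0.226 -0.969 0.102
  outer loop
   vertex 2.7 1.1 5.9
   vertex 0.4 1.5 4.6
   vertex 3.6 0.3 0.3
  endloop
 endfacet
 facet normal -0.798 -0.337 -0.500
  outer loop
   vertex 1.2 5.1 0.9
   vertex 3.6 0.3 0.3
   vertex 0.4 1.5 4.6
  endloop
 endfacet
 facet normal 0.912 -0.237 -0.335
  outer loop
   vertex 5.2 5.9 0.7
   vertex 5.7 5.0 2.7
   vertex 3.6 0.3 0.3
  endloop
 endfacet
 facet normal -0.068 0.090 -0.994
  outer loop
   vertex 5.2 5.9 0.7
   vertex 3.6 0.3 0.3
   vertex 1.2 5.1 0.9
  endloop
 endfacet
 facet normal -0.099 0.257 -0.961
  outer loop
   vertex 5.2 5.9 0.7
   vertex 1.2 5.1 0.9
   vertex 2.3 5.9 1.0
  endloop
 endfacet
 facet normal 0.929 -0.316 -0.194
  outer loop
   vertex 4.6 1.4 3.3
   vertex 3.6 0.3 0.3
   vertex 5.7 5.0 2.7
  endloop
 endfacet
 facet normal 0.405 -0.894 0.193
  outer loop
   vertex 4.6 1.4 3.3
   vertex 2.7 1.1 5.9
   vertex 3.6 0.3 0.3
  endloop
 endfacet
 facet normal 0.737 0.666 0.116
  outer loop
   vertex 4.6 5.8 5.1
   vertex 5.7 5.0 2.7
   vertex 5.2 5.9 0.7
  endloop
 endfacet
 facet normal 0.002 1.000 0.023
  outer loop
   vertex 4.6 5.8 5.1
   vertex 5.2 5.9 0.7
   vertex 2.3 5.9 1.0
  endloop
 endfacet
 facet normal 0.868 -0.188 0.460
  outer loop
   vertex 4.6 5.8 5.1
   vertex 4.6 1.4 3.3
   vertex 5.7 5.0 2.7
  endloop
 endfacet
 facet normal 0.798 -0.228 0.557
  outer loop
   vertex 4.6 5.8 5.1
   vertex 2.7 1.1 5.9
   vertex 4.6 1.4 3.3
  endloop
 endfacet
 facet normal -0.425 0.316 0.848
  outer loop
   vertex 4.6 5.8 5.1
   vertex 0.4 1.5 4.6
   vertex 2.7 1.1 5.9
  endloop
 endfacet
 facet normal -0.667 0.601 0.440
  outer loop
   vertex 4.6 5.8 5.1
   vertex 1.2 5.1 0.9
   vertex 0.4 1.5 4.6
  endloop
 endfacet
 facet normal -0.573 0.746 0.340
  outer loop
   vertex 4.6 5.8 5.1
   vertex 2.3 5.9 1.0
   vertex 1.2 5.1 0.9
  endloop
 endfacet
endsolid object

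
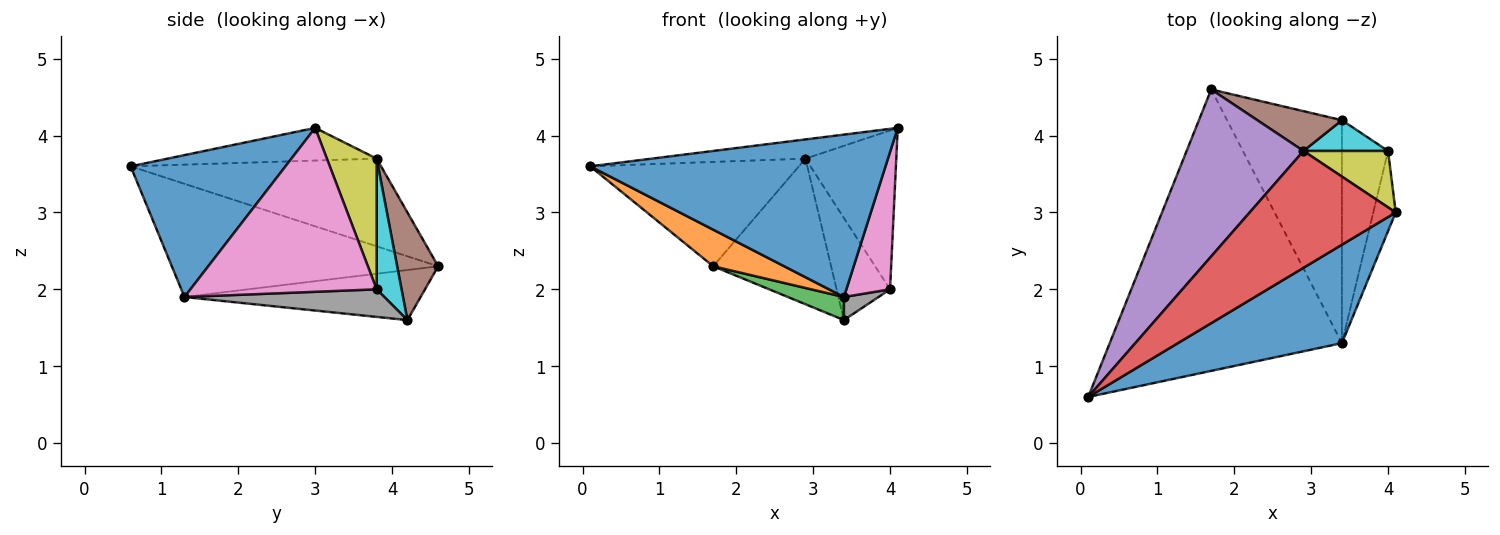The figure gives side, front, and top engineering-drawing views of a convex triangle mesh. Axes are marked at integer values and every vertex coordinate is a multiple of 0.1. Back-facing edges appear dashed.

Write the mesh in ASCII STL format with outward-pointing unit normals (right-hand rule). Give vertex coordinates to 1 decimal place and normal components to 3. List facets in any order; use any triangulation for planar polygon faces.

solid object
 facet normal 0.409 -0.780 0.473
  outer loop
   vertex 3.4 1.3 1.9
   vertex 4.1 3.0 4.1
   vertex 0.1 0.6 3.6
  endloop
 endfacet
 facet normal -0.435 -0.116 -0.893
  outer loop
   vertex 3.4 1.3 1.9
   vertex 0.1 0.6 3.6
   vertex 1.7 4.6 2.3
  endloop
 endfacet
 facet normal -0.398 -0.094 -0.913
  outer loop
   vertex 3.4 1.3 1.9
   vertex 1.7 4.6 2.3
   vertex 3.4 4.2 1.6
  endloop
 endfacet
 facet normal -0.216 0.158 0.964
  outer loop
   vertex 2.9 3.8 3.7
   vertex 0.1 0.6 3.6
   vertex 4.1 3.0 4.1
  endloop
 endfacet
 facet normal -0.537 0.447 0.716
  outer loop
   vertex 2.9 3.8 3.7
   vertex 1.7 4.6 2.3
   vertex 0.1 0.6 3.6
  endloop
 endfacet
 facet normal 0.318 0.915 0.250
  outer loop
   vertex 2.9 3.8 3.7
   vertex 3.4 4.2 1.6
   vertex 1.7 4.6 2.3
  endloop
 endfacet
 facet normal 0.965 -0.226 -0.132
  outer loop
   vertex 4.0 3.8 2.0
   vertex 4.1 3.0 4.1
   vertex 3.4 1.3 1.9
  endloop
 endfacet
 facet normal 0.511 -0.088 -0.855
  outer loop
   vertex 4.0 3.8 2.0
   vertex 3.4 1.3 1.9
   vertex 3.4 4.2 1.6
  endloop
 endfacet
 facet normal 0.459 0.837 0.297
  outer loop
   vertex 4.0 3.8 2.0
   vertex 2.9 3.8 3.7
   vertex 4.1 3.0 4.1
  endloop
 endfacet
 facet normal 0.407 0.874 0.264
  outer loop
   vertex 4.0 3.8 2.0
   vertex 3.4 4.2 1.6
   vertex 2.9 3.8 3.7
  endloop
 endfacet
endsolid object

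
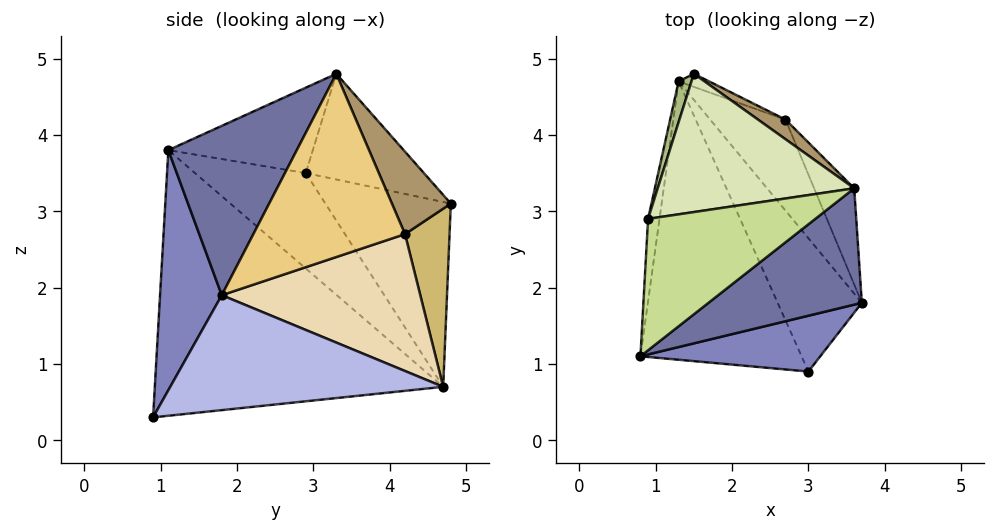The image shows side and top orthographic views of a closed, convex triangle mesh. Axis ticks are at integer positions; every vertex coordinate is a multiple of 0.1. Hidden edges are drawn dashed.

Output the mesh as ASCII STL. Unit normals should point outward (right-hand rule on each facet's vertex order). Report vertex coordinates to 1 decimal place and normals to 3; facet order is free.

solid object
 facet normal 0.463 -0.780 0.420
  outer loop
   vertex 3.6 3.3 4.8
   vertex 0.8 1.1 3.8
   vertex 3.7 1.8 1.9
  endloop
 endfacet
 facet normal 0.408 -0.860 0.306
  outer loop
   vertex 3.0 0.9 0.3
   vertex 3.7 1.8 1.9
   vertex 0.8 1.1 3.8
  endloop
 endfacet
 facet normal -0.812 -0.312 -0.493
  outer loop
   vertex 3.0 0.9 0.3
   vertex 0.8 1.1 3.8
   vertex 1.3 4.7 0.7
  endloop
 endfacet
 facet normal 0.743 0.390 -0.544
  outer loop
   vertex 3.0 0.9 0.3
   vertex 1.3 4.7 0.7
   vertex 3.7 1.8 1.9
  endloop
 endfacet
 facet normal -0.992 0.035 -0.119
  outer loop
   vertex 0.9 2.9 3.5
   vertex 1.3 4.7 0.7
   vertex 0.8 1.1 3.8
  endloop
 endfacet
 facet normal -0.947 0.313 0.066
  outer loop
   vertex 0.9 2.9 3.5
   vertex 1.5 4.8 3.1
   vertex 1.3 4.7 0.7
  endloop
 endfacet
 facet normal -0.448 0.171 0.878
  outer loop
   vertex 0.9 2.9 3.5
   vertex 0.8 1.1 3.8
   vertex 3.6 3.3 4.8
  endloop
 endfacet
 facet normal -0.449 0.318 0.835
  outer loop
   vertex 0.9 2.9 3.5
   vertex 3.6 3.3 4.8
   vertex 1.5 4.8 3.1
  endloop
 endfacet
 facet normal 0.484 0.860 0.161
  outer loop
   vertex 2.7 4.2 2.7
   vertex 1.5 4.8 3.1
   vertex 3.6 3.3 4.8
  endloop
 endfacet
 facet normal 0.426 0.902 -0.073
  outer loop
   vertex 2.7 4.2 2.7
   vertex 1.3 4.7 0.7
   vertex 1.5 4.8 3.1
  endloop
 endfacet
 facet normal 0.881 0.431 -0.193
  outer loop
   vertex 2.7 4.2 2.7
   vertex 3.6 3.3 4.8
   vertex 3.7 1.8 1.9
  endloop
 endfacet
 facet normal 0.776 0.465 -0.427
  outer loop
   vertex 2.7 4.2 2.7
   vertex 3.7 1.8 1.9
   vertex 1.3 4.7 0.7
  endloop
 endfacet
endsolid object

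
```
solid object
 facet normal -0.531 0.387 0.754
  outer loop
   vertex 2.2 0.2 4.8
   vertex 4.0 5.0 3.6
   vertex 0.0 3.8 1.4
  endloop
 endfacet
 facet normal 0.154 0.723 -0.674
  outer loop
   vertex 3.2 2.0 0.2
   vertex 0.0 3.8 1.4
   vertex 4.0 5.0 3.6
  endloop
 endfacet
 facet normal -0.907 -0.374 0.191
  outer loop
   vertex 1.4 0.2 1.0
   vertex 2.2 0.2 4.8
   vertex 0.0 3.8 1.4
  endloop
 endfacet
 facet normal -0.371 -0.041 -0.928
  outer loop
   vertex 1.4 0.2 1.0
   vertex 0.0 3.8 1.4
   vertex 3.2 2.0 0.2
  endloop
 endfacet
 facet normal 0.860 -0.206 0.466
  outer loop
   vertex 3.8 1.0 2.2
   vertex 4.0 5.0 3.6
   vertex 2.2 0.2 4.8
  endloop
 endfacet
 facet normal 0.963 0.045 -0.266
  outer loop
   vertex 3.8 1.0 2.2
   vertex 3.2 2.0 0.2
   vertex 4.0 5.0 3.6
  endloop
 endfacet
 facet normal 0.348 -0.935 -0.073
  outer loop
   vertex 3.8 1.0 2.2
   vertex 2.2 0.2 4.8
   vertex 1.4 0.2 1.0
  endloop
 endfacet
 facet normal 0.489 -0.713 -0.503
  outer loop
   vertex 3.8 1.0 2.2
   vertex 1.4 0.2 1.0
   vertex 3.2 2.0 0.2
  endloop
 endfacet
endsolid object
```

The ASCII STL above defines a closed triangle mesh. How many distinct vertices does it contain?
6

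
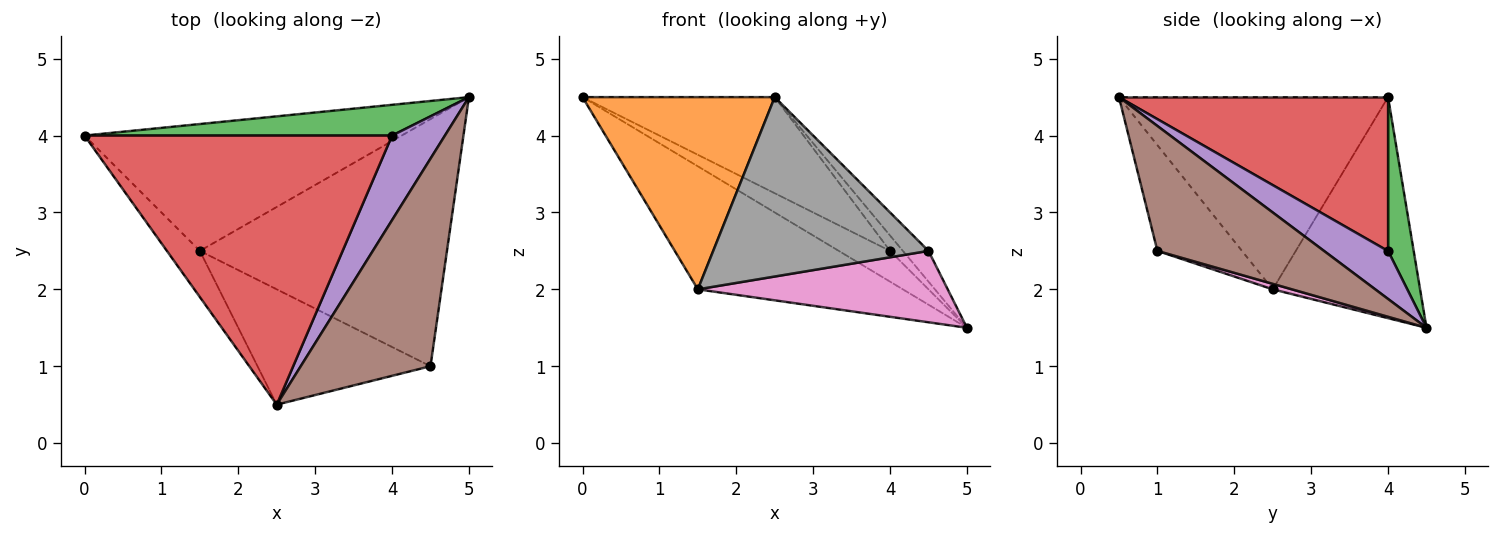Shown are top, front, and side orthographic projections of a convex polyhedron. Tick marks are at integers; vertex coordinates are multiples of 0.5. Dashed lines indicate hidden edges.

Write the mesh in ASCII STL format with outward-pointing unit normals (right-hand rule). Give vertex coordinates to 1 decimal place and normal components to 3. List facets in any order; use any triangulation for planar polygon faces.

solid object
 facet normal -0.447 0.623 -0.642
  outer loop
   vertex 1.5 2.5 2.0
   vertex 0.0 4.0 4.5
   vertex 5.0 4.5 1.5
  endloop
 endfacet
 facet normal -0.806 -0.576 -0.138
  outer loop
   vertex 1.5 2.5 2.0
   vertex 2.5 0.5 4.5
   vertex 0.0 4.0 4.5
  endloop
 endfacet
 facet normal 0.333 0.667 0.667
  outer loop
   vertex 4.0 4.0 2.5
   vertex 5.0 4.5 1.5
   vertex 0.0 4.0 4.5
  endloop
 endfacet
 facet normal 0.426 0.304 0.852
  outer loop
   vertex 4.0 4.0 2.5
   vertex 0.0 4.0 4.5
   vertex 2.5 0.5 4.5
  endloop
 endfacet
 facet normal 0.667 0.133 0.733
  outer loop
   vertex 4.0 4.0 2.5
   vertex 2.5 0.5 4.5
   vertex 5.0 4.5 1.5
  endloop
 endfacet
 facet normal 0.690 0.106 0.716
  outer loop
   vertex 4.5 1.0 2.5
   vertex 5.0 4.5 1.5
   vertex 2.5 0.5 4.5
  endloop
 endfacet
 facet normal 0.021 -0.277 -0.960
  outer loop
   vertex 4.5 1.0 2.5
   vertex 1.5 2.5 2.0
   vertex 5.0 4.5 1.5
  endloop
 endfacet
 facet normal -0.314 -0.799 -0.513
  outer loop
   vertex 4.5 1.0 2.5
   vertex 2.5 0.5 4.5
   vertex 1.5 2.5 2.0
  endloop
 endfacet
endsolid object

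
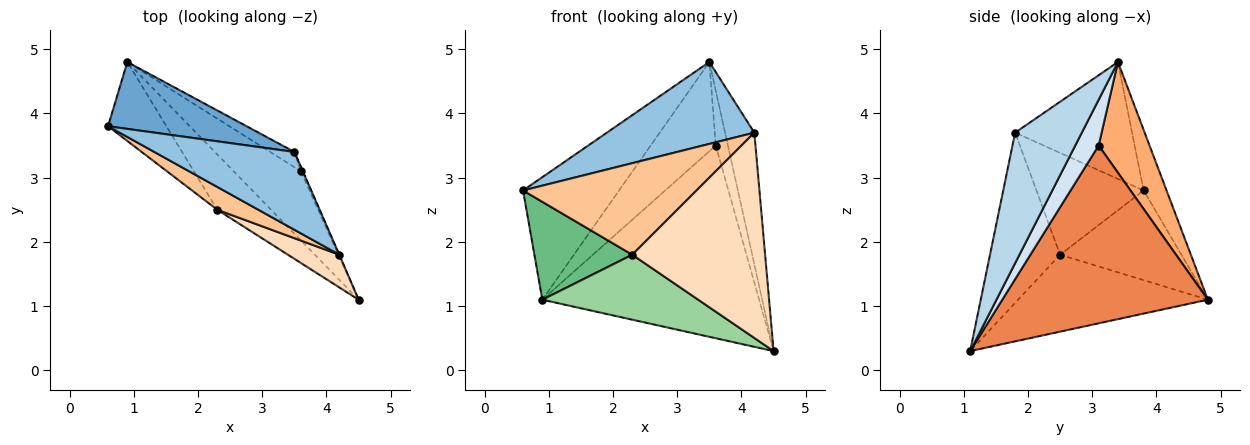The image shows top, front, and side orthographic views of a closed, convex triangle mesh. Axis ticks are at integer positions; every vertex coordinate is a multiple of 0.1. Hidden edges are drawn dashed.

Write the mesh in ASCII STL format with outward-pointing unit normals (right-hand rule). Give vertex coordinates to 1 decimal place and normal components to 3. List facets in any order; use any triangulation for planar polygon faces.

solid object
 facet normal -0.205 0.859 0.469
  outer loop
   vertex 0.9 4.8 1.1
   vertex 0.6 3.8 2.8
   vertex 3.5 3.4 4.8
  endloop
 endfacet
 facet normal -0.498 -0.629 0.597
  outer loop
   vertex 4.2 1.8 3.7
   vertex 3.5 3.4 4.8
   vertex 0.6 3.8 2.8
  endloop
 endfacet
 facet normal 0.916 0.402 -0.002
  outer loop
   vertex 4.2 1.8 3.7
   vertex 4.5 1.1 0.3
   vertex 3.5 3.4 4.8
  endloop
 endfacet
 facet normal 0.887 0.460 -0.038
  outer loop
   vertex 3.6 3.1 3.5
   vertex 3.5 3.4 4.8
   vertex 4.5 1.1 0.3
  endloop
 endfacet
 facet normal 0.666 0.702 -0.252
  outer loop
   vertex 3.6 3.1 3.5
   vertex 4.5 1.1 0.3
   vertex 0.9 4.8 1.1
  endloop
 endfacet
 facet normal 0.610 0.781 -0.133
  outer loop
   vertex 3.6 3.1 3.5
   vertex 0.9 4.8 1.1
   vertex 3.5 3.4 4.8
  endloop
 endfacet
 facet normal -0.514 -0.832 0.208
  outer loop
   vertex 2.3 2.5 1.8
   vertex 4.2 1.8 3.7
   vertex 0.6 3.8 2.8
  endloop
 endfacet
 facet normal -0.462 -0.876 0.140
  outer loop
   vertex 2.3 2.5 1.8
   vertex 4.5 1.1 0.3
   vertex 4.2 1.8 3.7
  endloop
 endfacet
 facet normal -0.694 -0.560 -0.452
  outer loop
   vertex 2.3 2.5 1.8
   vertex 0.6 3.8 2.8
   vertex 0.9 4.8 1.1
  endloop
 endfacet
 facet normal -0.680 -0.558 -0.476
  outer loop
   vertex 2.3 2.5 1.8
   vertex 0.9 4.8 1.1
   vertex 4.5 1.1 0.3
  endloop
 endfacet
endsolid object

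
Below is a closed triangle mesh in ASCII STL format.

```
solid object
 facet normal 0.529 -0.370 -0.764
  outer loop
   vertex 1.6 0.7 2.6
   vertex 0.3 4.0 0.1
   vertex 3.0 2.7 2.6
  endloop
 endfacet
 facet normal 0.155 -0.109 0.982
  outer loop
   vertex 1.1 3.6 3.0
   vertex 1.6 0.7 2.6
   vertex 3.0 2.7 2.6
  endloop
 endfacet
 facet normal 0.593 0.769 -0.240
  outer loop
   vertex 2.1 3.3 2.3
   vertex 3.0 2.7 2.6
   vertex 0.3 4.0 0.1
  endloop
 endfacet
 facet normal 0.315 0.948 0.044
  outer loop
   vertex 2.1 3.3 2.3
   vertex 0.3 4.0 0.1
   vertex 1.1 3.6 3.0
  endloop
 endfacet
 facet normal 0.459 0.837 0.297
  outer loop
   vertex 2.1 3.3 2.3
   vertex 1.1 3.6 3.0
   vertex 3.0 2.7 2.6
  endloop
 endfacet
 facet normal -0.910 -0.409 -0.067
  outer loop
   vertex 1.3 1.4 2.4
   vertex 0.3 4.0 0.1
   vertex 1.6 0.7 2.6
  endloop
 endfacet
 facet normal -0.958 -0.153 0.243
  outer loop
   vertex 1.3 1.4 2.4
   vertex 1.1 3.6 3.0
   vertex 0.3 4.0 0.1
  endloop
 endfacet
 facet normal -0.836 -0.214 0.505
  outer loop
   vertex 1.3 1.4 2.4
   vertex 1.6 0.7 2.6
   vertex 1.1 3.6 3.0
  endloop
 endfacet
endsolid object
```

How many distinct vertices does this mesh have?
6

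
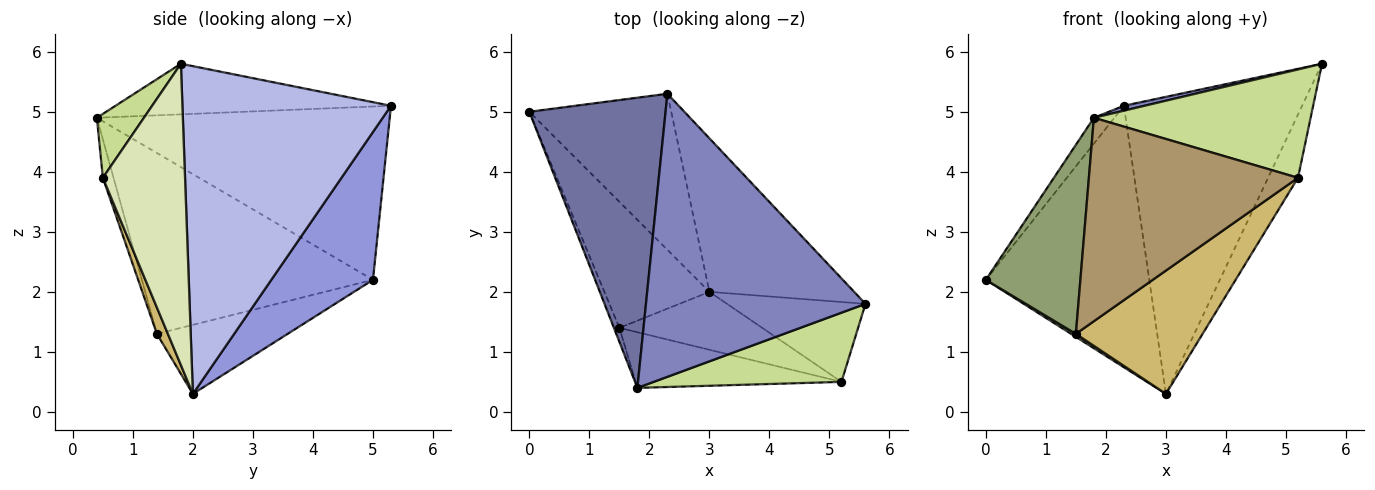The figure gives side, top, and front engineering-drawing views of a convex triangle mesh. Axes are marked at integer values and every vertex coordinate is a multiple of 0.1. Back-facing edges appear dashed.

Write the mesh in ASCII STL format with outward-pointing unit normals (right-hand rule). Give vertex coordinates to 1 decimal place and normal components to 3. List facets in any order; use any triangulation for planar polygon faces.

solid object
 facet normal -0.785 0.055 0.617
  outer loop
   vertex 2.3 5.3 5.1
   vertex 0.0 5.0 2.2
   vertex 1.8 0.4 4.9
  endloop
 endfacet
 facet normal -0.225 -0.017 0.974
  outer loop
   vertex 2.3 5.3 5.1
   vertex 1.8 0.4 4.9
   vertex 5.6 1.8 5.8
  endloop
 endfacet
 facet normal 0.471 0.757 -0.452
  outer loop
   vertex 2.3 5.3 5.1
   vertex 3.0 2.0 0.3
   vertex 0.0 5.0 2.2
  endloop
 endfacet
 facet normal 0.721 0.616 -0.318
  outer loop
   vertex 2.3 5.3 5.1
   vertex 5.6 1.8 5.8
   vertex 3.0 2.0 0.3
  endloop
 endfacet
 facet normal -0.925 -0.378 -0.028
  outer loop
   vertex 1.5 1.4 1.3
   vertex 1.8 0.4 4.9
   vertex 0.0 5.0 2.2
  endloop
 endfacet
 facet normal -0.549 -0.020 -0.836
  outer loop
   vertex 1.5 1.4 1.3
   vertex 0.0 5.0 2.2
   vertex 3.0 2.0 0.3
  endloop
 endfacet
 facet normal 0.180 -0.829 0.529
  outer loop
   vertex 5.2 0.5 3.9
   vertex 5.6 1.8 5.8
   vertex 1.8 0.4 4.9
  endloop
 endfacet
 facet normal 0.863 0.314 -0.396
  outer loop
   vertex 5.2 0.5 3.9
   vertex 3.0 2.0 0.3
   vertex 5.6 1.8 5.8
  endloop
 endfacet
 facet normal -0.049 -0.963 -0.264
  outer loop
   vertex 5.2 0.5 3.9
   vertex 1.8 0.4 4.9
   vertex 1.5 1.4 1.3
  endloop
 endfacet
 facet normal 0.078 -0.902 -0.424
  outer loop
   vertex 5.2 0.5 3.9
   vertex 1.5 1.4 1.3
   vertex 3.0 2.0 0.3
  endloop
 endfacet
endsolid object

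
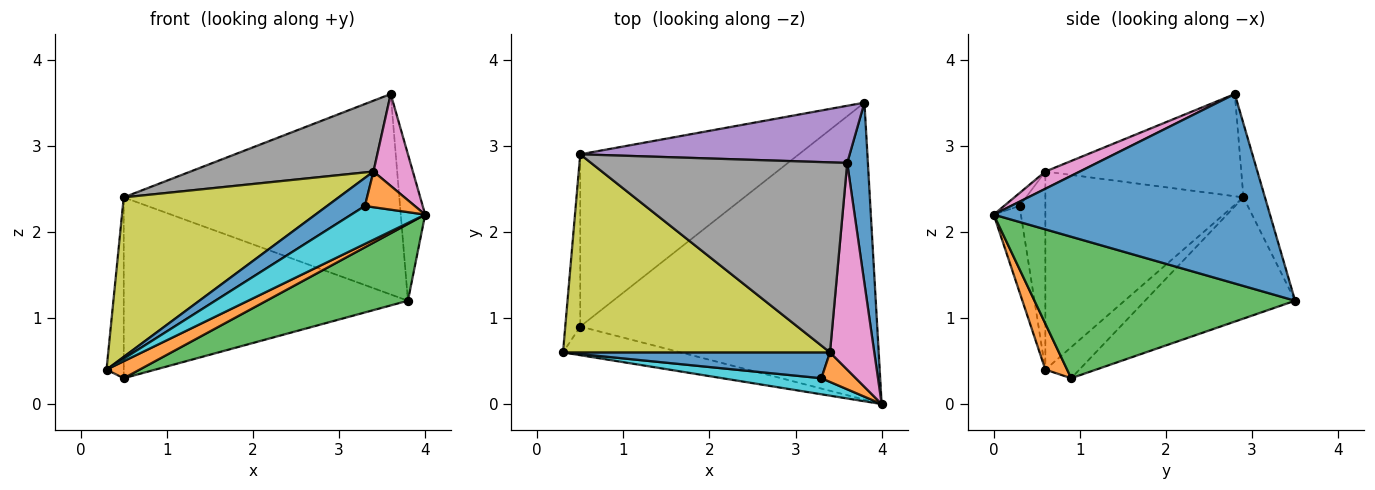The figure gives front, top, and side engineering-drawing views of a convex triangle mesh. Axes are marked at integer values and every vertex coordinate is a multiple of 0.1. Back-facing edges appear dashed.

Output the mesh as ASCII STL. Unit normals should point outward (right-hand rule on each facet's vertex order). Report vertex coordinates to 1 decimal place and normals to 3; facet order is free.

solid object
 facet normal 0.990 0.087 0.108
  outer loop
   vertex 3.6 2.8 3.6
   vertex 4.0 0.0 2.2
   vertex 3.8 3.5 1.2
  endloop
 endfacet
 facet normal 0.318 -0.484 -0.815
  outer loop
   vertex 0.5 0.9 0.3
   vertex 4.0 0.0 2.2
   vertex 0.3 0.6 0.4
  endloop
 endfacet
 facet normal 0.419 -0.227 -0.879
  outer loop
   vertex 0.5 0.9 0.3
   vertex 3.8 3.5 1.2
   vertex 4.0 0.0 2.2
  endloop
 endfacet
 facet normal -0.820 0.415 -0.395
  outer loop
   vertex 0.5 2.9 2.4
   vertex 0.5 0.9 0.3
   vertex 0.3 0.6 0.4
  endloop
 endfacet
 facet normal -0.075 0.959 0.273
  outer loop
   vertex 0.5 2.9 2.4
   vertex 3.6 2.8 3.6
   vertex 3.8 3.5 1.2
  endloop
 endfacet
 facet normal -0.357 0.676 -0.644
  outer loop
   vertex 0.5 2.9 2.4
   vertex 3.8 3.5 1.2
   vertex 0.5 0.9 0.3
  endloop
 endfacet
 facet normal 0.335 -0.383 0.861
  outer loop
   vertex 3.4 0.6 2.7
   vertex 4.0 0.0 2.2
   vertex 3.6 2.8 3.6
  endloop
 endfacet
 facet normal -0.350 -0.327 0.878
  outer loop
   vertex 3.4 0.6 2.7
   vertex 3.6 2.8 3.6
   vertex 0.5 2.9 2.4
  endloop
 endfacet
 facet normal -0.500 -0.543 0.674
  outer loop
   vertex 3.4 0.6 2.7
   vertex 0.5 2.9 2.4
   vertex 0.3 0.6 0.4
  endloop
 endfacet
 facet normal -0.321 -0.872 0.369
  outer loop
   vertex 3.3 0.3 2.3
   vertex 0.3 0.6 0.4
   vertex 4.0 0.0 2.2
  endloop
 endfacet
 facet normal -0.449 -0.657 0.605
  outer loop
   vertex 3.3 0.3 2.3
   vertex 3.4 0.6 2.7
   vertex 0.3 0.6 0.4
  endloop
 endfacet
 facet normal -0.233 -0.749 0.620
  outer loop
   vertex 3.3 0.3 2.3
   vertex 4.0 0.0 2.2
   vertex 3.4 0.6 2.7
  endloop
 endfacet
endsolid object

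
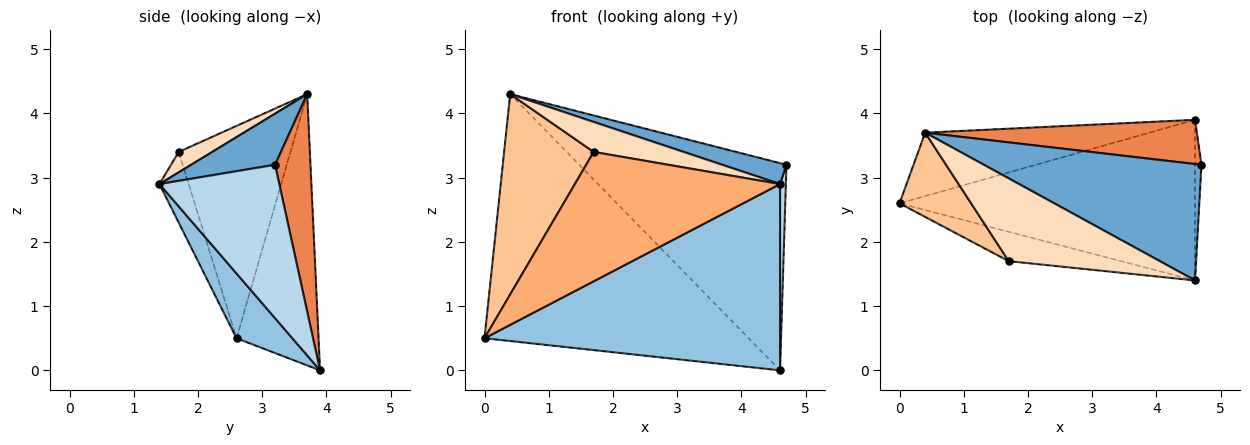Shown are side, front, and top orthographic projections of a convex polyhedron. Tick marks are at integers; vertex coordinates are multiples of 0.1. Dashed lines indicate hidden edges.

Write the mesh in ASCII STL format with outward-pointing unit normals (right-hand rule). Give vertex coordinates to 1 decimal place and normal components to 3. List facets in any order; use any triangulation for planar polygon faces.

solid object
 facet normal 0.225 -0.172 0.959
  outer loop
   vertex 0.4 3.7 4.3
   vertex 4.6 1.4 2.9
   vertex 4.7 3.2 3.2
  endloop
 endfacet
 facet normal 0.142 -0.750 -0.646
  outer loop
   vertex 4.6 3.9 0.0
   vertex 4.6 1.4 2.9
   vertex 0.0 2.6 0.5
  endloop
 endfacet
 facet normal 0.998 -0.048 -0.042
  outer loop
   vertex 4.6 3.9 0.0
   vertex 4.7 3.2 3.2
   vertex 4.6 1.4 2.9
  endloop
 endfacet
 facet normal -0.288 0.928 -0.238
  outer loop
   vertex 4.6 3.9 0.0
   vertex 0.0 2.6 0.5
   vertex 0.4 3.7 4.3
  endloop
 endfacet
 facet normal 0.165 0.965 0.206
  outer loop
   vertex 4.6 3.9 0.0
   vertex 0.4 3.7 4.3
   vertex 4.7 3.2 3.2
  endloop
 endfacet
 facet normal -0.138 -0.966 -0.219
  outer loop
   vertex 1.7 1.7 3.4
   vertex 0.0 2.6 0.5
   vertex 4.6 1.4 2.9
  endloop
 endfacet
 facet normal -0.754 -0.605 0.255
  outer loop
   vertex 1.7 1.7 3.4
   vertex 0.4 3.7 4.3
   vertex 0.0 2.6 0.5
  endloop
 endfacet
 facet normal 0.126 -0.338 0.933
  outer loop
   vertex 1.7 1.7 3.4
   vertex 4.6 1.4 2.9
   vertex 0.4 3.7 4.3
  endloop
 endfacet
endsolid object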